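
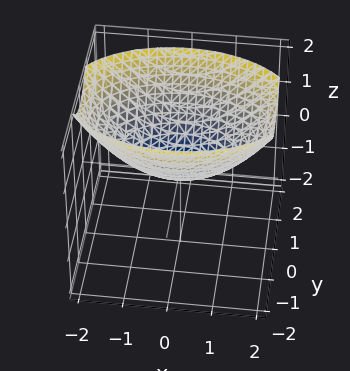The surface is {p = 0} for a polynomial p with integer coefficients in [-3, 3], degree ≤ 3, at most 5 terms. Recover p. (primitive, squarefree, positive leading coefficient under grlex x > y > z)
x^2 + 2*y^2 - 3*z

First, the degree is 2 — a paraboloid; a quadric.
Then, symmetries: mirror symmetry x ↦ −x ⇒ only even powers of x; it's symmetric under y → −y, forcing even powers of y.
Next, checking where it meets the axes: it crosses the x-axis at the gridline x = 0; one z-axis crossing is at z = 0; it crosses the y-axis at the gridline y = 0.
Finally, together with the visible shape, these determine p as stated.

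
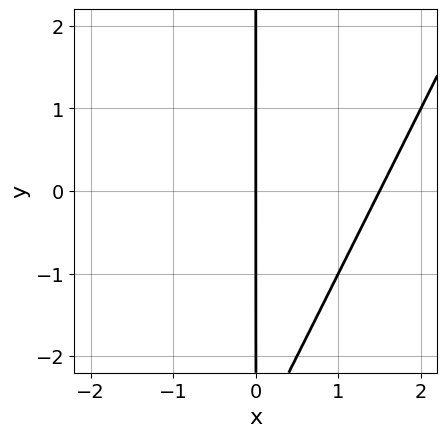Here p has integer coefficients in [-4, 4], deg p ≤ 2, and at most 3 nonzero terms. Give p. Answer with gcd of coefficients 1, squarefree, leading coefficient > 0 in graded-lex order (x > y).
2*x^2 - x*y - 3*x

First, degree: the shape is more complex than any degree-1 curve, so deg p = 2.
Then, reading off the gridlines: every point of the y-axis in the box is on the curve; it meets the x-axis at x = 0 (among the integer gridlines).
Finally, these observations pin down the coefficients.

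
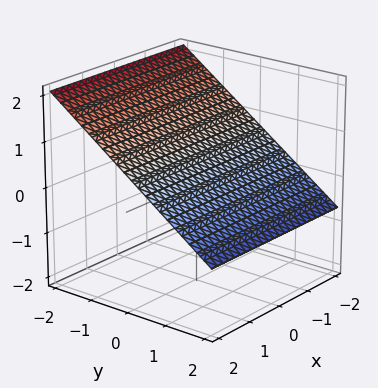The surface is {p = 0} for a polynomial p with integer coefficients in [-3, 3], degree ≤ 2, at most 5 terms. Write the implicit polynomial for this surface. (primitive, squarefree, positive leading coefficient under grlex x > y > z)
1. Degree: the surface is flat (a plane), so deg p = 1.
2. From the axis intercepts and sections: it crosses the y-axis at the gridline y = 1; the surface avoids every integer x-axis point in the box.
3. Together with the visible shape, these determine p as stated.

2*y + 3*z - 2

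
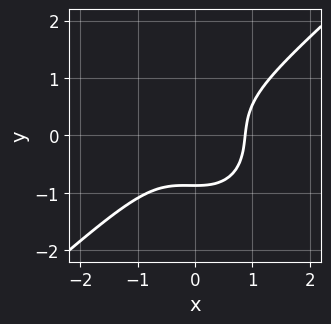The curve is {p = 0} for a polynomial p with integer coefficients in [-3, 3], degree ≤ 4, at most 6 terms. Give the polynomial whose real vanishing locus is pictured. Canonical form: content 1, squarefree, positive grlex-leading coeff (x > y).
1. Degree: the shape is more complex than any degree-2 curve, so deg p = 3.
2. Matching integer coefficients to the picture gives p.

3*x^3 - x^2*y - 3*y^3 - 2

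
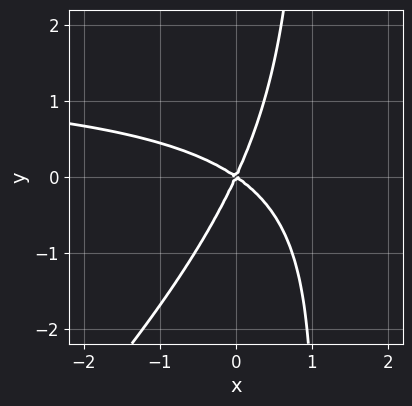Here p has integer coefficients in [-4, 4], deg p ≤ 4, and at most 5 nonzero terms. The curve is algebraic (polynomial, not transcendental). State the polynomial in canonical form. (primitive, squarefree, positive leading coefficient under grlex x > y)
First, degree: the shape is more complex than any degree-2 curve, so deg p = 3.
Then, checking where it meets the axes: it crosses the x-axis at the gridline x = 0; it crosses the y-axis at the gridline y = 0.
Finally, fitting integer coefficients to these (and the overall shape) gives p.

2*x^2*y - 2*x*y^2 - 3*x^2 - 3*x*y + 2*y^2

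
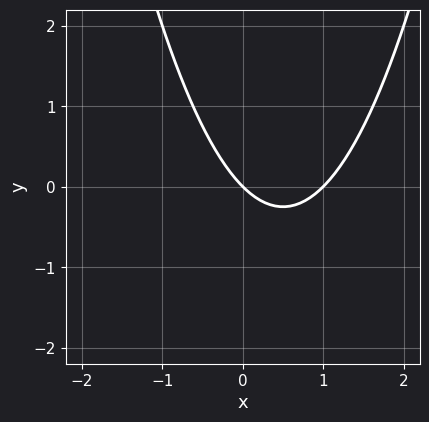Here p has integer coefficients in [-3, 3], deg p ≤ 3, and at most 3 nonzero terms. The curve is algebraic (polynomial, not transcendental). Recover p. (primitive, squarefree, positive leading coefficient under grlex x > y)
deg p = 2. No degree-1 curve has this shape.
Reading off the gridlines: among the integer gridlines, it crosses the x-axis at x ∈ {0, 1}; it crosses the y-axis at the gridline y = 0.
These observations pin down the coefficients.

x^2 - x - y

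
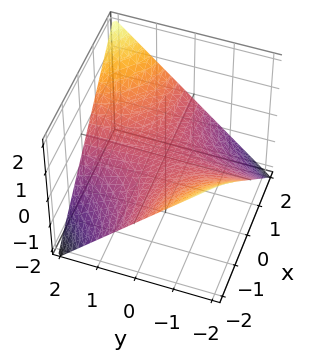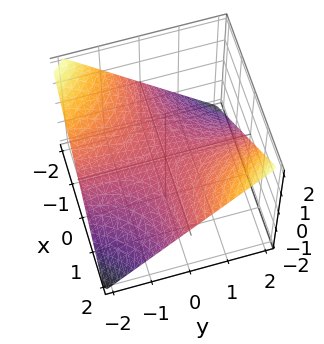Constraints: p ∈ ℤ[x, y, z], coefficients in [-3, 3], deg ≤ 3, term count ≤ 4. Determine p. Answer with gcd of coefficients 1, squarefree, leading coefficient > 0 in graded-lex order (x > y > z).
Degree: a saddle surface; a quadric, so deg p = 2.
From the visible intercepts: every point of the x-axis in the box is on the surface; it crosses the z-axis at the gridline z = 0; every point of the y-axis in the box is on the surface.
Fitting integer coefficients to these (and the overall shape) gives p.

x*y - 2*z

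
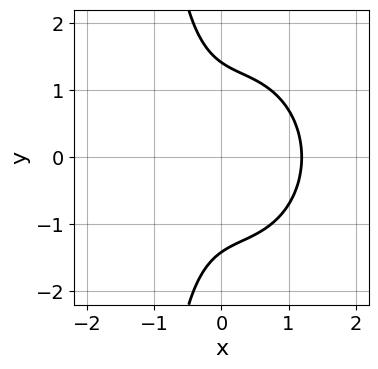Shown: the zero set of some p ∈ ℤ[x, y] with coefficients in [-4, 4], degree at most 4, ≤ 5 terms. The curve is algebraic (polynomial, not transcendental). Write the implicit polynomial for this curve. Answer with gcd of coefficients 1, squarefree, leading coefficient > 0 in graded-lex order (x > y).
2*x^3 + x*y^2 - x^2 + y^2 - 2

1. Degree: a generic line meets the curve in up to 3 points, so deg p = 3.
2. Symmetries: the y ↦ −y reflection is a symmetry, so y appears only in even powers.
3. The integer polynomial consistent with all of this is the stated p.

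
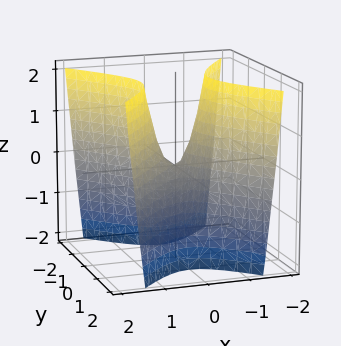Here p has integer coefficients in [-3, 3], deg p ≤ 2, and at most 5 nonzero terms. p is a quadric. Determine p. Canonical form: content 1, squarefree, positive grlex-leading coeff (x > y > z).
3*x^2 - 2*y^2 - z

First, degree: a saddle surface; a quadric, so deg p = 2.
Then, symmetries: mirror symmetry x ↦ −x ⇒ only even powers of x; it's symmetric under y → −y, forcing even powers of y.
Next, from the axis intercepts and sections: one x-axis crossing is at x = 0; one y-axis crossing is at y = 0.
Finally, the integer polynomial consistent with all of this is the stated p.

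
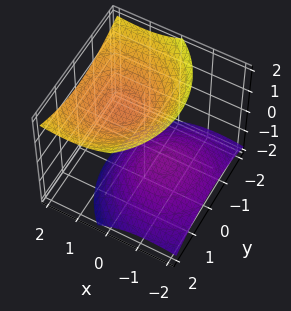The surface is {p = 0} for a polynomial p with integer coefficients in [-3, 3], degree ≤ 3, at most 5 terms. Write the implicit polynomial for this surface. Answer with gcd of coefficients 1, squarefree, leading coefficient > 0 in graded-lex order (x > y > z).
1. There are 2 components.
2. The degree is 2 — the shape is more complex than any degree-1 surface.
3. Observable constraints: it misses every integer gridline on the x-axis; it misses every integer gridline on the y-axis; among the integer gridlines, it crosses the z-axis at z ∈ {-1, 1}.
4. Together with the visible shape, these determine p as stated.

2*x^2 - 3*x*z + 2*y^2 - 3*z^2 + 3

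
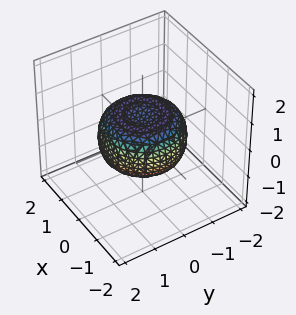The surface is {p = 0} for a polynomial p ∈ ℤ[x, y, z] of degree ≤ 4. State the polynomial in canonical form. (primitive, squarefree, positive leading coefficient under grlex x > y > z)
(a) Degree: the shape is more complex than any degree-3 surface, so deg p = 4.
(b) By symmetry, the surface is invariant under rotation about z: p = q(x² + y², z).
(c) Against the integer gridlines: a circular section at z = 0 has radius between 1 and 2.
(d) Together with the visible shape, these determine p as stated.

x^4 + 2*x^2*y^2 + y^4 - x^2 - y^2 + 2*z^2 - 1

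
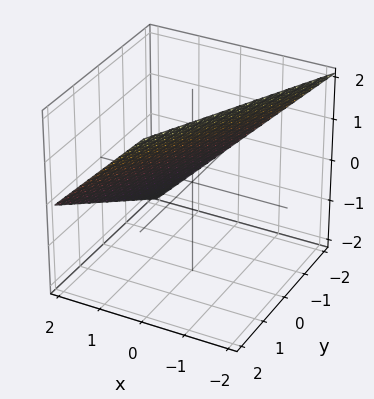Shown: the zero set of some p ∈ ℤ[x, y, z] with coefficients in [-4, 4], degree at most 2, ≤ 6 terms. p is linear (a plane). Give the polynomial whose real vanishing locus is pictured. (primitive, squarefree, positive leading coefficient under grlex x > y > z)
2*x - y + 2*z - 2

(a) The degree is 1 — every cross-section is a straight line — this is a plane.
(b) From the visible intercepts: it crosses the z-axis at the gridline z = 1; one x-axis crossing is at x = 1; it crosses the y-axis at the gridline y = -2.
(c) Together with the visible shape, these determine p as stated.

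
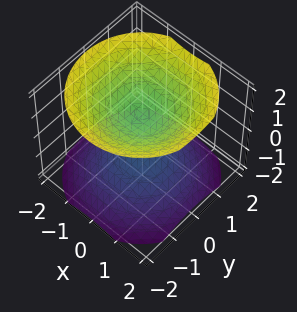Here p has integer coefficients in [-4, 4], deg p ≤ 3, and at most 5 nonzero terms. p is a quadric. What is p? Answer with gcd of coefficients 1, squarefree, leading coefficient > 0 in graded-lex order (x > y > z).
2*x^2 + 2*y^2 - 3*z^2 + 3

There are 2 components.
The degree is 2 — two sheets facing apart; a quadric.
Symmetry: every cross-section ⟂ z is a circle, so x, y appear only via x² + y²; it's symmetric under z → −z, forcing even powers of z.
Checking where it meets the axes: among the integer gridlines, it crosses the z-axis at z ∈ {-1, 1}; it misses every integer gridline on the y-axis.
Matching integer coefficients to the picture gives p.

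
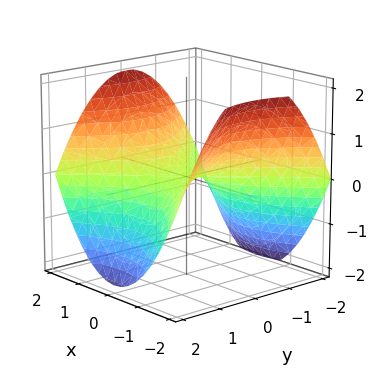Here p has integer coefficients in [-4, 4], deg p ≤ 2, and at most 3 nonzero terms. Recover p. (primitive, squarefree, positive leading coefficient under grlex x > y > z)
1. Degree: a hyperbolic paraboloid; a quadric, so deg p = 2.
2. Symmetries: the y ↦ −y reflection is a symmetry, so y appears only in even powers; the x ↦ −x reflection is a symmetry, so x appears only in even powers.
3. From the visible intercepts: it crosses the z-axis at the gridline z = 0; one x-axis crossing is at x = 0; it meets the y-axis at y = 0 (among the integer gridlines).
4. Solving for integer coefficients yields p as stated.

x^2 - y^2 - 2*z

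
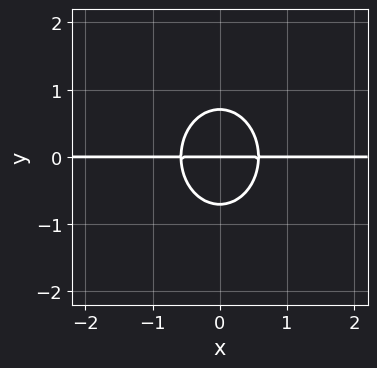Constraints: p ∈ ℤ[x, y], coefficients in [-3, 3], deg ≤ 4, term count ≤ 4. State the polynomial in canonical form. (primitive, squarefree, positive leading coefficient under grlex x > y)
3*x^2*y + 2*y^3 - y

deg p = 3. A generic line meets the curve in up to 3 points.
Symmetries: mirror symmetry x ↦ −x ⇒ only even powers of x.
Observable constraints: the visible x-axis segment lies entirely on the curve; one y-axis crossing is at y = 0.
Assembling these constraints gives the stated polynomial.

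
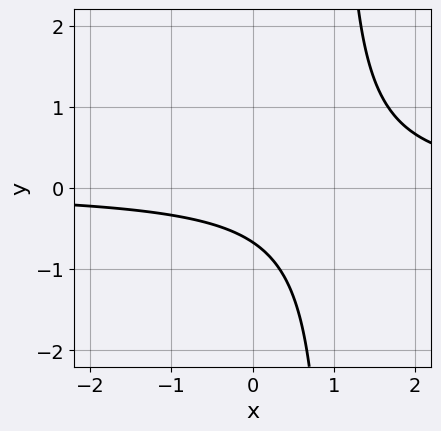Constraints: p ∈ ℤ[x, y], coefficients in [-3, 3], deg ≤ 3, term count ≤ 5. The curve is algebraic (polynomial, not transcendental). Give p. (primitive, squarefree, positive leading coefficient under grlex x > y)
First, degree: a generic line meets the curve in up to 2 points, so deg p = 2.
Next, checking where it meets the axes: it misses every integer gridline on the x-axis.
Finally, fitting integer coefficients to these (and the overall shape) gives p.

3*x*y - 3*y - 2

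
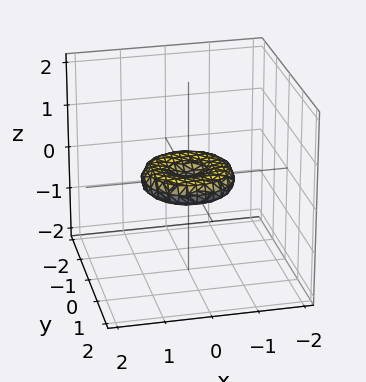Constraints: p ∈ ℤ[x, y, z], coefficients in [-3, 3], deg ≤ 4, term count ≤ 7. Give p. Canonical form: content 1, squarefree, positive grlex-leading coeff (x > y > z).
x^4 + 2*x^2*y^2 + y^4 - x^2 - y^2 + 3*z^2

First, deg p = 4. A generic line meets the surface in up to 4 points.
Then, symmetries: the surface is invariant under rotation about z: p = q(x² + y², z).
Next, reading off the gridlines: it crosses the z-axis at the gridline z = 0; a circular section at z = 0 has radius exactly 1; the x-axis gridline crossings are at x ∈ {-1, 0, 1}.
Finally, these observations pin down the coefficients. Check: (0, -1, 0) on the y-axis lies on the surface, and p(0, -1, 0) = 0. ✓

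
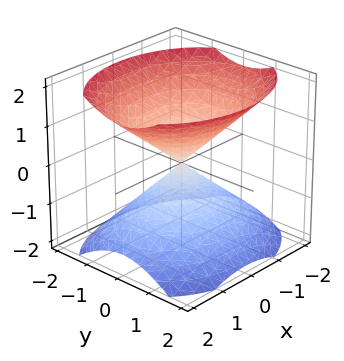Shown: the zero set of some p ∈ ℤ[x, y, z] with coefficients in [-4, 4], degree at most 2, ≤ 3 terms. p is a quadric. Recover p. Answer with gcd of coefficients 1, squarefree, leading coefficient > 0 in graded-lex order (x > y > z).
2*x^2 + 3*y^2 - 3*z^2

1. I count 2 distinct pieces. They look like related sheets of one shape, so recover p as a whole.
2. deg p = 2. A double cone through the origin; a quadric.
3. Symmetries: the x ↦ −x reflection is a symmetry, so x appears only in even powers; it's symmetric under z → −z, forcing even powers of z; it's symmetric under y → −y, forcing even powers of y.
4. Reading off the gridlines: one y-axis crossing is at y = 0; one x-axis crossing is at x = 0; it crosses the z-axis at the gridline z = 0.
5. These observations pin down the coefficients.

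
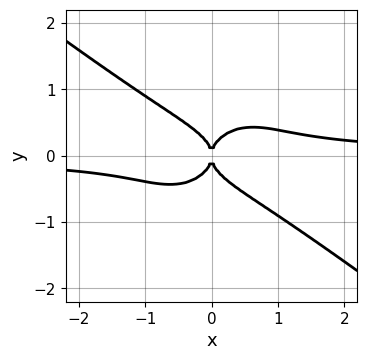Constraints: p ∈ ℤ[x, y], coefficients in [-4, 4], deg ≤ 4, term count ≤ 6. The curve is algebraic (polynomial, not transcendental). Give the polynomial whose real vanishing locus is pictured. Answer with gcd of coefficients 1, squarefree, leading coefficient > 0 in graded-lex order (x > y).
First, degree: no degree-3 curve has this shape, so deg p = 4.
Next, observable constraints: it crosses the x-axis at the gridline x = 0; one y-axis crossing is at y = 0.
Finally, putting this together gives p.

2*x^3*y + x^2*y^2 + 3*y^4 - x^2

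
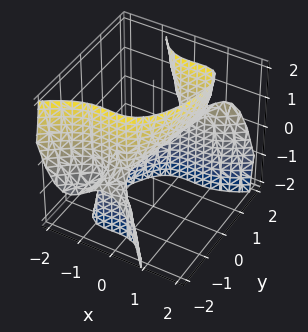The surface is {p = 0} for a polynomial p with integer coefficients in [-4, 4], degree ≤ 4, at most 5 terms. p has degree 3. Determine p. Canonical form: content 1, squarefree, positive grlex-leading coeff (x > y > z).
2*x^3 - 2*x^2*y + y^2*z + x - 2*z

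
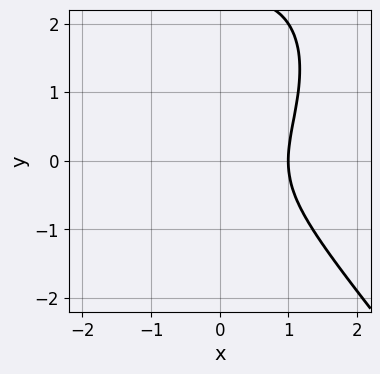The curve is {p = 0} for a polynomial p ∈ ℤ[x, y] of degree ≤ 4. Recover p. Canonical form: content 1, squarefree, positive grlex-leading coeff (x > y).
2*x^3 + y^3 - 2*y^2 - 2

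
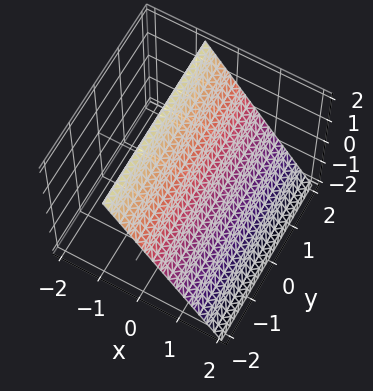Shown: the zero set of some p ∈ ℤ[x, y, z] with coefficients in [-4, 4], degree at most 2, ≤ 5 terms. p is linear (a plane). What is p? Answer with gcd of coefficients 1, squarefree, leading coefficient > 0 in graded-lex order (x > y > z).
3*x + 2*z - 2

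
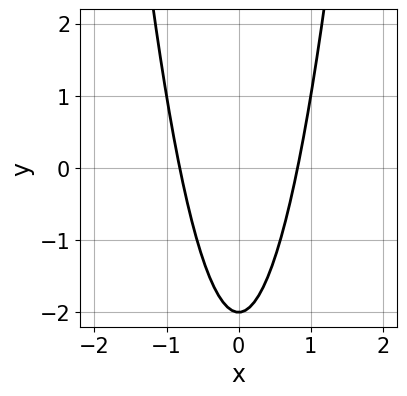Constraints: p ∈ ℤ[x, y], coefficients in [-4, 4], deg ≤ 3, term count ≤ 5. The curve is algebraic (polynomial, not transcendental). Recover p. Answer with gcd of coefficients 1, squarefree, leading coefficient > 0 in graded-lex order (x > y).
1. The degree is 2 — no degree-1 curve has this shape.
2. Symmetries: mirror symmetry x ↦ −x ⇒ only even powers of x.
3. From the axis intercepts and sections: it crosses the y-axis at the gridline y = -2.
4. Fitting integer coefficients to these (and the overall shape) gives p.

3*x^2 - y - 2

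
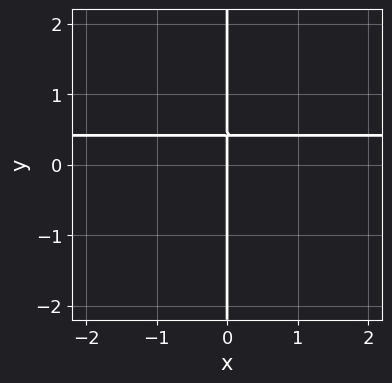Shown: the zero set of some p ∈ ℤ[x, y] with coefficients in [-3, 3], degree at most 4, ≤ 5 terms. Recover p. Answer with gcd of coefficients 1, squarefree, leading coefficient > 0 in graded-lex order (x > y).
x*y^2 + 2*x*y - x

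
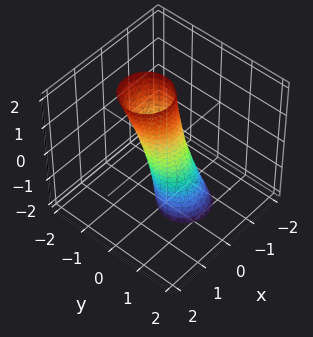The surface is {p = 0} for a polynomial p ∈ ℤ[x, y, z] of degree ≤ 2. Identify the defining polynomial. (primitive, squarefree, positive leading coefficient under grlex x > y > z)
3*x^2 - x*z + 3*y^2 + y*z - 1

The degree is 2 — the shape is more complex than any degree-1 surface.
Against the integer gridlines: no z-intercept at any integer in the box.
Together with the visible shape, these determine p as stated.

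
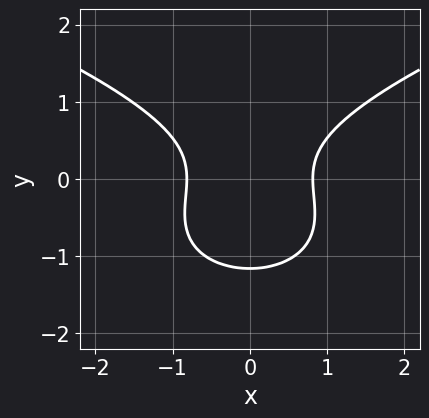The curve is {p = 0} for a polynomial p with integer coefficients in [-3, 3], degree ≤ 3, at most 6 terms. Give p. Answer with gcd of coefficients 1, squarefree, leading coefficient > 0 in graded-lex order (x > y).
3*y^3 - 3*x^2 + 2*y^2 + 2

Degree: the shape is more complex than any degree-2 curve, so deg p = 3.
Symmetries: mirror symmetry x ↦ −x ⇒ only even powers of x.
The integer polynomial consistent with all of this is the stated p.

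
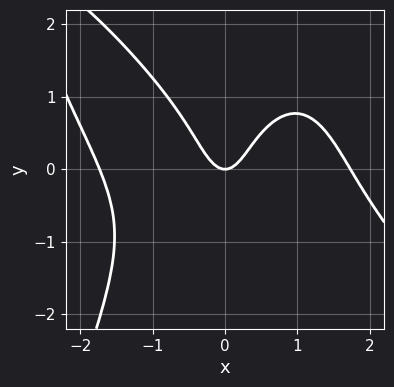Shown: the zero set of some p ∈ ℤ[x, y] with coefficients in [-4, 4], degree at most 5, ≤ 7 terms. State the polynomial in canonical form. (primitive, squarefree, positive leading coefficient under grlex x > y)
x^4 + x^3*y + y^3 - 3*x^2 + y

deg p = 4. No degree-3 curve has this shape.
Checking where it meets the axes: it meets the x-axis at x = 0 (among the integer gridlines); it meets the y-axis at y = 0 (among the integer gridlines).
Matching integer coefficients to the picture gives p.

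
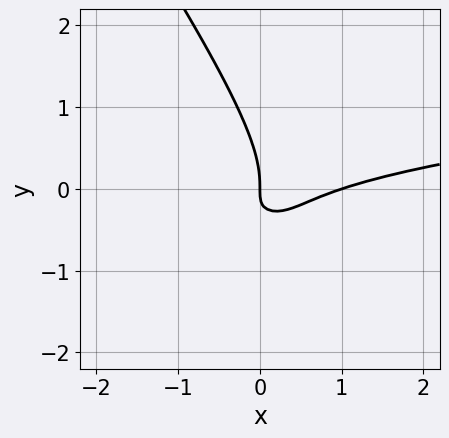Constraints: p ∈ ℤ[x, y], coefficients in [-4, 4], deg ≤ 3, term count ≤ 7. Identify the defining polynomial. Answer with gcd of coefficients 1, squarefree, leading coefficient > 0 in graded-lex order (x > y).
deg p = 3. No degree-2 curve has this shape.
Reading off the gridlines: among the integer gridlines, it crosses the x-axis at x ∈ {0, 1}; one y-axis crossing is at y = 0.
Solving for integer coefficients yields p as stated.

3*x*y^2 + 2*y^3 - x^2 + 3*x*y + x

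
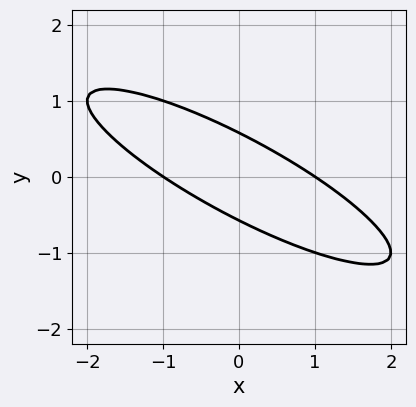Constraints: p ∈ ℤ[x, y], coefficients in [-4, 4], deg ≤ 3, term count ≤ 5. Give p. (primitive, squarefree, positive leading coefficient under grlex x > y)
1. deg p = 2. A generic line meets the curve in up to 2 points.
2. Observable constraints: among the integer gridlines, it crosses the x-axis at x ∈ {-1, 1}.
3. Matching integer coefficients to the picture gives p.

x^2 + 3*x*y + 3*y^2 - 1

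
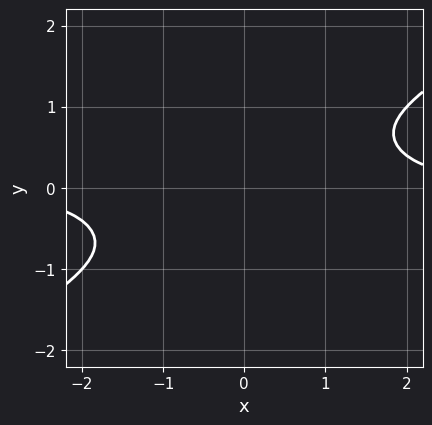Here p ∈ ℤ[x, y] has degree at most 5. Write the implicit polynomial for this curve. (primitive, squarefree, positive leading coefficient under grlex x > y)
First, degree: the shape is more complex than any degree-3 curve, so deg p = 4.
Next, checking where it meets the axes: it misses every integer gridline on the y-axis; it misses every integer gridline on the x-axis.
Finally, fitting integer coefficients to these (and the overall shape) gives p.

x^3*y - x*y^3 - 3*y^4 - 3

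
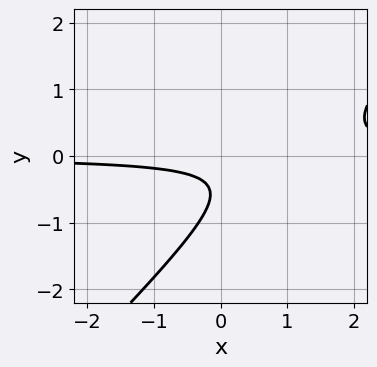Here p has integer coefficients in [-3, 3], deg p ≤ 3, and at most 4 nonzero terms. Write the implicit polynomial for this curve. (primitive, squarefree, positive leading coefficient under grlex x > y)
deg p = 2. The shape is more complex than any degree-1 curve.
Against the integer gridlines: the curve avoids every integer x-axis point in the box; no y-intercept at any integer in the box.
Together with the visible shape, these determine p as stated.

3*x*y - 3*y^2 - 3*y - 1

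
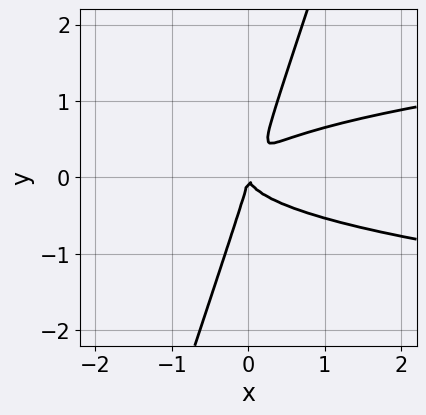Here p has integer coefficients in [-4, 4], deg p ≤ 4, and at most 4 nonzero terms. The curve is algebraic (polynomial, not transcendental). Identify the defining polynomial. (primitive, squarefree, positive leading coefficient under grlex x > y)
(a) Degree: a generic line meets the curve in up to 3 points, so deg p = 3.
(b) From the axis intercepts and sections: it meets the y-axis at y = 0 (among the integer gridlines); it crosses the x-axis at the gridline x = 0.
(c) The integer polynomial consistent with all of this is the stated p.

3*x*y^2 - y^3 - x^2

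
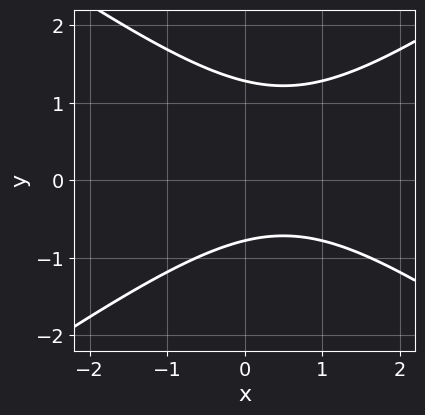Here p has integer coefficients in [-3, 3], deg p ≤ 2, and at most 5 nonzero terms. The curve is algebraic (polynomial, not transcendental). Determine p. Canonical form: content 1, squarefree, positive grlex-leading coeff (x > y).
Degree: the shape is more complex than any degree-1 curve, so deg p = 2.
Checking where it meets the axes: the curve avoids every integer x-axis point in the box.
Fitting integer coefficients to these (and the overall shape) gives p.

x^2 - 2*y^2 - x + y + 2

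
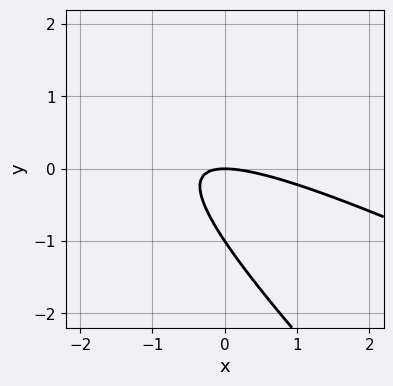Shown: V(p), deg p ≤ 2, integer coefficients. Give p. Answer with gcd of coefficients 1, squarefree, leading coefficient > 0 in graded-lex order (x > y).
x^2 + 3*x*y + 2*y^2 + 2*y

(a) Degree: a generic line meets the curve in up to 2 points, so deg p = 2.
(b) Checking where it meets the axes: it crosses the x-axis at the gridline x = 0; the y-axis gridline crossings are at y ∈ {-1, 0}.
(c) Solving for integer coefficients yields p as stated.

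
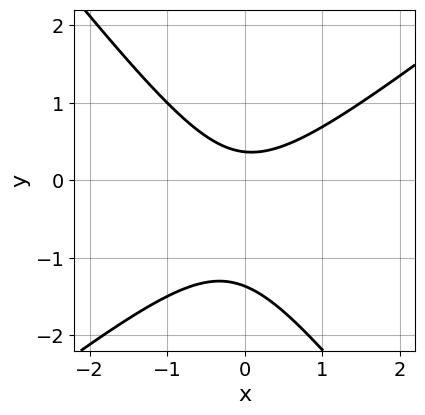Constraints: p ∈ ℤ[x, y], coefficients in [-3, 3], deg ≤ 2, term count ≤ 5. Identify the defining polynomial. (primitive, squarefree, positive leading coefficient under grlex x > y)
2*x^2 - x*y - 2*y^2 - 2*y + 1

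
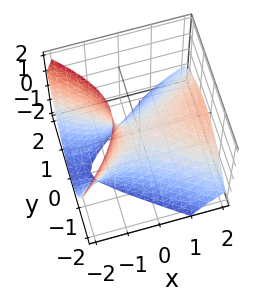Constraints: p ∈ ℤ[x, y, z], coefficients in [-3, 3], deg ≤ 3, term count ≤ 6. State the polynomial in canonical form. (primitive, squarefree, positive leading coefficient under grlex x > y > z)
x^2 - 2*x*z - 2*y^2 - 2*z

(a) The degree is 2 — the shape is more complex than any degree-1 surface.
(b) Observable constraints: it meets the y-axis at y = 0 (among the integer gridlines); it crosses the z-axis at the gridline z = 0.
(c) Together with the visible shape, these determine p as stated.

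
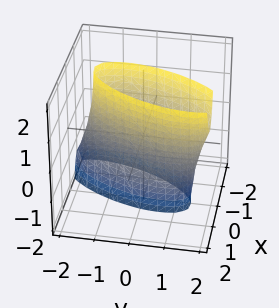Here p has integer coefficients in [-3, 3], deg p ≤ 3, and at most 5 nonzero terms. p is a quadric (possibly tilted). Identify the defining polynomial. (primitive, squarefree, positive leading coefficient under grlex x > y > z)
First, the degree is 2 — a generic line meets the surface in up to 2 points.
Next, observable constraints: no z-intercept at any integer in the box.
Finally, matching integer coefficients to the picture gives p.

3*x^2 - 2*x*y - x*z + y^2 - 2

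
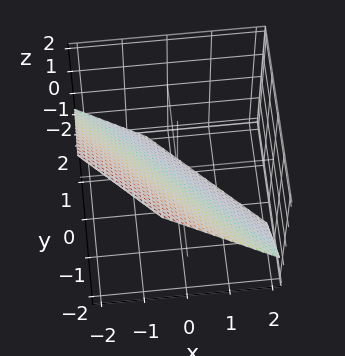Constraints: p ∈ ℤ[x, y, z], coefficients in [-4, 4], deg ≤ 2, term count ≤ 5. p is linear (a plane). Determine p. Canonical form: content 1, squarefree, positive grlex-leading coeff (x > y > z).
3*x + 3*y + 3*z + 2

1. The degree is 1 — the surface is flat (a plane).
2. Solving for integer coefficients yields p as stated.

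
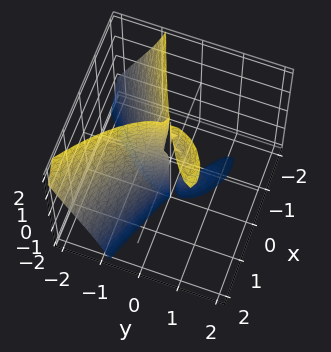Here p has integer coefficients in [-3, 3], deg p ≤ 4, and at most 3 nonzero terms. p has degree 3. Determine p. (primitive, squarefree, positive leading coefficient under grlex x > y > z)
I count 3 distinct pieces.
The degree is 3 — the shape is more complex than any degree-2 surface.
Against the integer gridlines: it crosses the y-axis at the gridline y = 0; the visible z-axis segment lies entirely on the surface.
Putting this together gives p.

x*y*z - y^3 - x^2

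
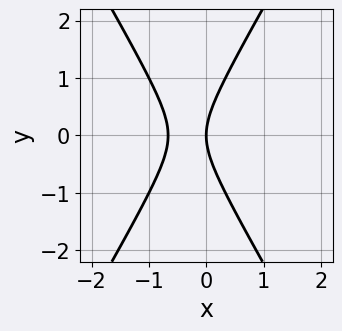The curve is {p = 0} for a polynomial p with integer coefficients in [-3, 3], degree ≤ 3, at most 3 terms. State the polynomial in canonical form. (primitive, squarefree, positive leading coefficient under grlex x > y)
3*x^2 - y^2 + 2*x

(a) deg p = 2. A generic line meets the curve in up to 2 points.
(b) Symmetries: it's symmetric under y → −y, forcing even powers of y.
(c) Observable constraints: one y-axis crossing is at y = 0; it meets the x-axis at x = 0 (among the integer gridlines).
(d) Together with the visible shape, these determine p as stated.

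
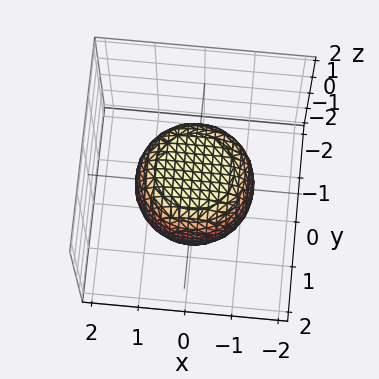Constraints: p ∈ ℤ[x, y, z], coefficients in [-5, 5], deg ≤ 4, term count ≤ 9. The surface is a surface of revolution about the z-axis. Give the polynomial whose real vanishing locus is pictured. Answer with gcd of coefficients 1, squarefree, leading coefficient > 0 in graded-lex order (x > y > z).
1. Degree: the shape is more complex than any degree-3 surface, so deg p = 4.
2. Symmetry: the z-axis is an axis of rotation, so x and y enter only as x² + y².
3. Checking where it meets the axes: the z-axis gridline crossings are at z ∈ {-1, 1}; a circular section at z = -1 has radius between 0 and 1.
4. Solving for integer coefficients yields p as stated.

2*x^4 + 4*x^2*y^2 + 2*y^4 - x^2 - y^2 + 3*z^2 - 3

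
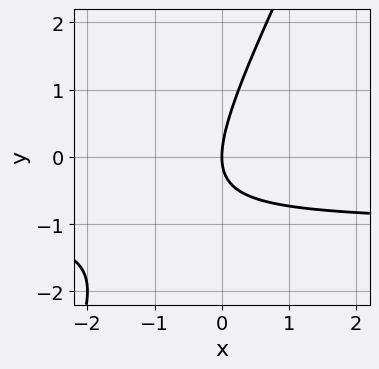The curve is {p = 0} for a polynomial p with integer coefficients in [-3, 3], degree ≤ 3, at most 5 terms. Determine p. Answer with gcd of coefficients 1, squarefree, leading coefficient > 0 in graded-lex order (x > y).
(a) Degree: a generic line meets the curve in up to 2 points, so deg p = 2.
(b) From the visible intercepts: it crosses the x-axis at the gridline x = 0; it crosses the y-axis at the gridline y = 0.
(c) Putting this together gives p.

2*x*y - y^2 + 2*x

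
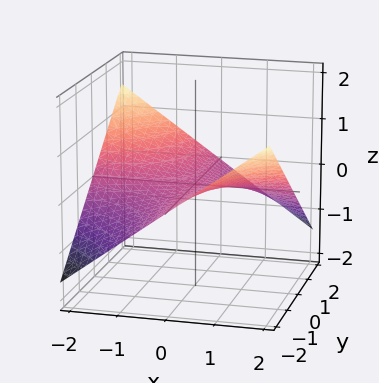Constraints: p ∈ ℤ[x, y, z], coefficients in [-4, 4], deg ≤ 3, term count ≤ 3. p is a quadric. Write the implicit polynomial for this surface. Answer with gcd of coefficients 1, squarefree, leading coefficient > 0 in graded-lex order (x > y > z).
x*y + 3*z

1. deg p = 2. A saddle surface; a quadric.
2. Observable constraints: every point of the y-axis in the box is on the surface; the visible x-axis segment lies entirely on the surface; it meets the z-axis at z = 0 (among the integer gridlines).
3. The integer polynomial consistent with all of this is the stated p.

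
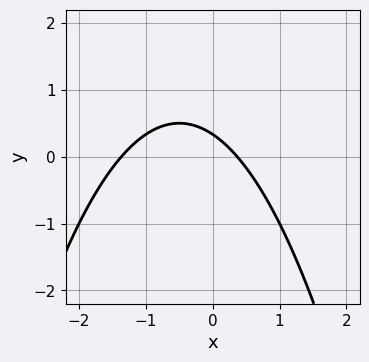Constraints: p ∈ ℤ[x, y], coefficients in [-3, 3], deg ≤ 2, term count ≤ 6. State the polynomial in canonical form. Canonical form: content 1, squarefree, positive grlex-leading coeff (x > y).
2*x^2 + 2*x + 3*y - 1

1. Degree: the shape is more complex than any degree-1 curve, so deg p = 2.
2. Solving for integer coefficients yields p as stated.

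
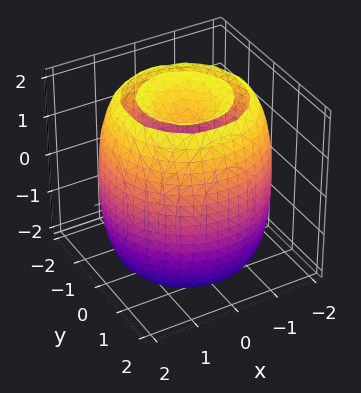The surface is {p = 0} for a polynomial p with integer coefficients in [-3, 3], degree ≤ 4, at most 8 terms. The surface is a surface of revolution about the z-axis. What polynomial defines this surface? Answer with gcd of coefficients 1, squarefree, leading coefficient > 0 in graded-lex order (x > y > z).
The picture has 2 separate pieces. They look like related sheets of one shape, so recover p as a whole.
The degree is 4 — the shape is more complex than any degree-3 surface.
Symmetry: every cross-section ⟂ z is a circle, so x, y appear only via x² + y².
Checking where it meets the axes: a circular section at z = -1 has radius between 1 and 2.
Matching integer coefficients to the picture gives p.

x^4 + 2*x^2*y^2 + y^4 - 3*x^2 - 3*y^2 + z^2 - 2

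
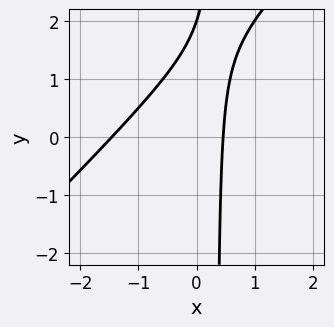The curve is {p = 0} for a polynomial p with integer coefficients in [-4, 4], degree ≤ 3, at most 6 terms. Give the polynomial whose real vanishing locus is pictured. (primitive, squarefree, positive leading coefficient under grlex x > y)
1. deg p = 2.
2. From the visible intercepts: one y-axis crossing is at y = 2.
3. Solving for integer coefficients yields p as stated.

3*x^2 - 3*x*y + 3*x + y - 2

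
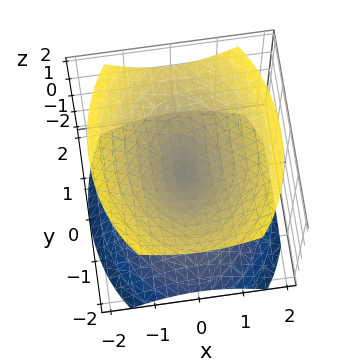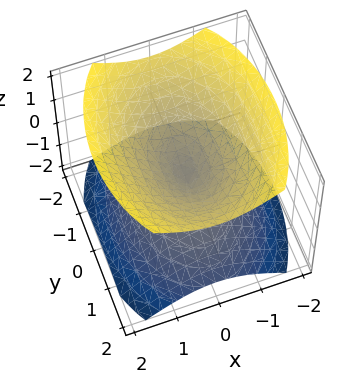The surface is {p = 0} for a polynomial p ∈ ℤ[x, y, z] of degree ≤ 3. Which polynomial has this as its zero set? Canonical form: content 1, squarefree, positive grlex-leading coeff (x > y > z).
(a) There are 2 components. Treating them together as one polynomial.
(b) The degree is 2 — two nappes meeting at a single point; a quadric.
(c) Symmetries: it's symmetric under x → −x, forcing even powers of x; the z ↦ −z reflection is a symmetry, so z appears only in even powers; the y ↦ −y reflection is a symmetry, so y appears only in even powers.
(d) From the visible intercepts: it meets the y-axis at y = 0 (among the integer gridlines); one z-axis crossing is at z = 0; one x-axis crossing is at x = 0.
(e) Matching integer coefficients to the picture gives p.

2*x^2 + y^2 - 2*z^2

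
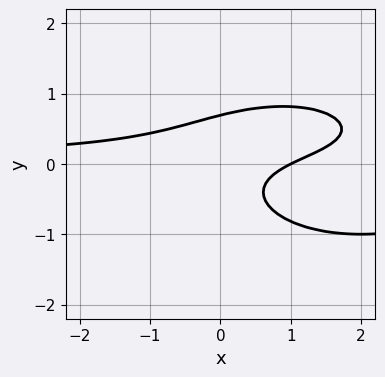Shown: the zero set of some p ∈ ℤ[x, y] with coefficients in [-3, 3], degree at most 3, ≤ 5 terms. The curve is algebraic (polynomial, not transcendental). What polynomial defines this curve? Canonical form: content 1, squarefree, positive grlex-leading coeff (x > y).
x^2*y + 3*y^3 - 3*x*y + x - 1

(a) deg p = 3. No degree-2 curve has this shape.
(b) Against the integer gridlines: it crosses the x-axis at the gridline x = 1.
(c) Putting this together gives p.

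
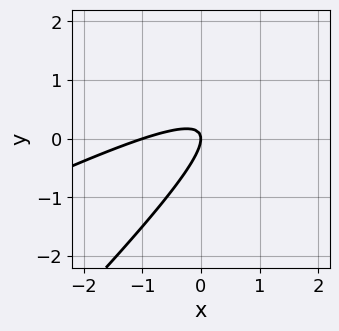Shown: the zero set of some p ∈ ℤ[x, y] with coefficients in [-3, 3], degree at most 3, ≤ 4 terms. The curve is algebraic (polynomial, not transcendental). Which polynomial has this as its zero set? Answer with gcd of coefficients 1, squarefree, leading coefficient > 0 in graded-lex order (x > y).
Degree: no degree-1 curve has this shape, so deg p = 2.
Observable constraints: the x-axis gridline crossings are at x ∈ {-1, 0}; one y-axis crossing is at y = 0.
Together with the visible shape, these determine p as stated.

x^2 - 3*x*y + 2*y^2 + x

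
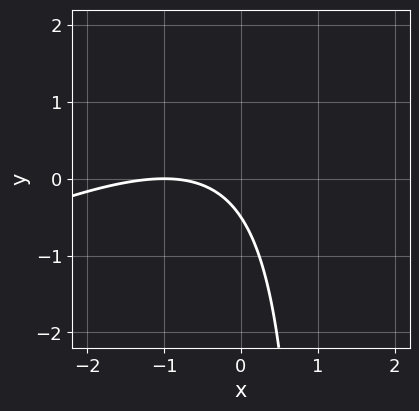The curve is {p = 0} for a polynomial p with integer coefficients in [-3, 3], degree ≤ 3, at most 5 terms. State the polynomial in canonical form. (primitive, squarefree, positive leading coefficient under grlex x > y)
x^2 - 2*x*y + 2*x + 2*y + 1

First, deg p = 2. No degree-1 curve has this shape.
Then, reading off the gridlines: it crosses the x-axis at the gridline x = -1.
Finally, together with the visible shape, these determine p as stated.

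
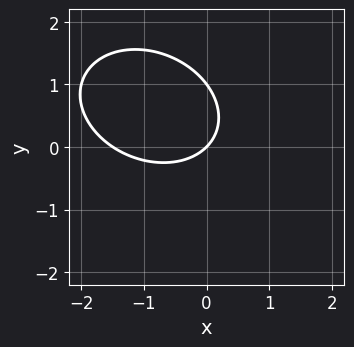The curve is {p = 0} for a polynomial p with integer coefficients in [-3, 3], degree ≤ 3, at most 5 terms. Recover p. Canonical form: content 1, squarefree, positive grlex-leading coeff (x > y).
First, deg p = 2. A generic line meets the curve in up to 2 points.
Next, from the visible intercepts: among the integer gridlines, it crosses the y-axis at y ∈ {0, 1}; one x-axis crossing is at x = 0.
Finally, putting this together gives p.

2*x^2 + x*y + 3*y^2 + 3*x - 3*y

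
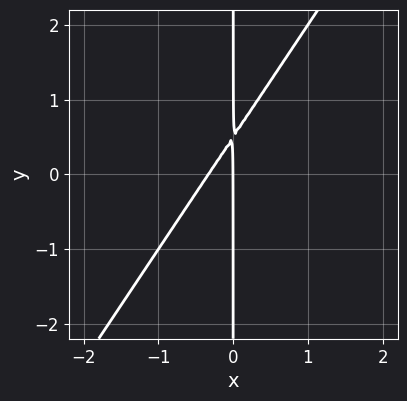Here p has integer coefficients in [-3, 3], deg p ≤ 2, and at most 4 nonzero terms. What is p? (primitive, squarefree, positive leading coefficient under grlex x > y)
The degree is 2 — no degree-1 curve has this shape.
Checking where it meets the axes: the visible y-axis segment lies entirely on the curve; it crosses the x-axis at the gridline x = 0.
Fitting integer coefficients to these (and the overall shape) gives p.

3*x^2 - 2*x*y + x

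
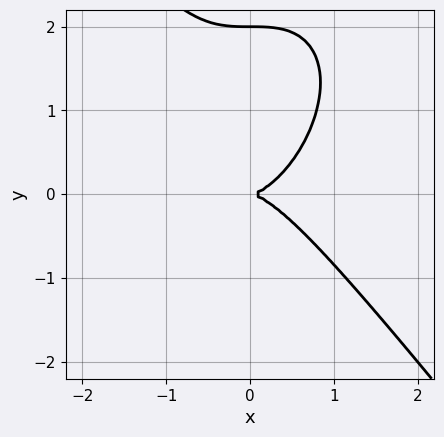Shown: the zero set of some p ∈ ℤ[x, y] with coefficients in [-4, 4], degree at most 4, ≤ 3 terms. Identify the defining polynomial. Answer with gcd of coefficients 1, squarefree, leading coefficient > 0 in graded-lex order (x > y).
deg p = 3.
Against the integer gridlines: the y-axis gridline crossings are at y ∈ {0, 2}; it meets the x-axis at x = 0 (among the integer gridlines).
Solving for integer coefficients yields p as stated.

2*x^3 + y^3 - 2*y^2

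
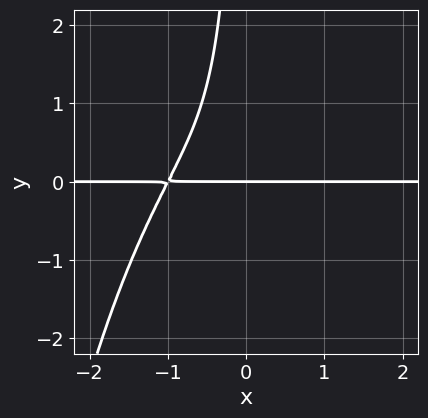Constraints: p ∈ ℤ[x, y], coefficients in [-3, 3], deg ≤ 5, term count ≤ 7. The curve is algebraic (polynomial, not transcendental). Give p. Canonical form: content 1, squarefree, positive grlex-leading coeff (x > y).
deg p = 4.
Against the integer gridlines: it crosses the y-axis at the gridline y = 0; every point of the x-axis in the box is on the curve.
Together with the visible shape, these determine p as stated.

x^3*y + x^2*y + x*y^2 + x*y + y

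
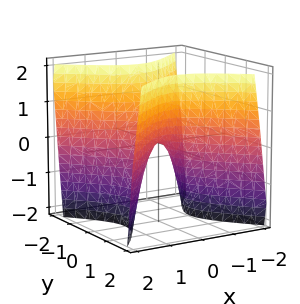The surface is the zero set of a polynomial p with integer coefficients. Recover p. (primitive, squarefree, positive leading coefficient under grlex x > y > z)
2*x^2 - 2*y^2 + z

First, the degree is 2 — a hyperbolic paraboloid; a quadric.
Next, symmetries: the x ↦ −x reflection is a symmetry, so x appears only in even powers; the y ↦ −y reflection is a symmetry, so y appears only in even powers.
Next, checking where it meets the axes: it crosses the y-axis at the gridline y = 0; it meets the x-axis at x = 0 (among the integer gridlines).
Finally, these observations pin down the coefficients.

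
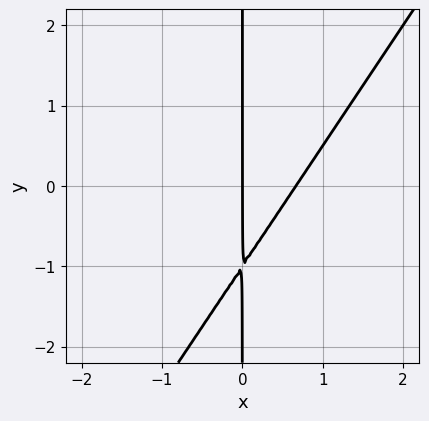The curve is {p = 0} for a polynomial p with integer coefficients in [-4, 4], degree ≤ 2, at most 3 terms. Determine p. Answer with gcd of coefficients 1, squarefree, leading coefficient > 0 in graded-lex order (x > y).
1. Degree: a generic line meets the curve in up to 2 points, so deg p = 2.
2. From the visible intercepts: it meets the x-axis at x = 0 (among the integer gridlines); every point of the y-axis in the box is on the curve.
3. Putting this together gives p.

3*x^2 - 2*x*y - 2*x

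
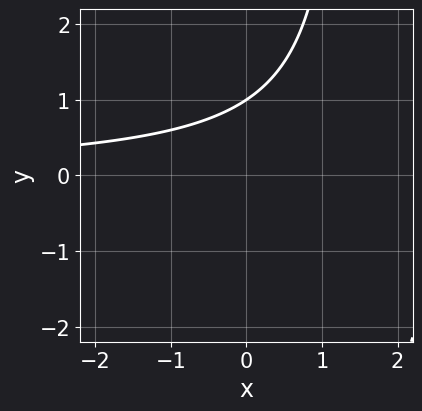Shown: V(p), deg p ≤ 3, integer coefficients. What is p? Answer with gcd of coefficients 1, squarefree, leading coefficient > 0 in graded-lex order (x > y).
2*x*y - 3*y + 3

Degree: no degree-1 curve has this shape, so deg p = 2.
Checking where it meets the axes: no x-intercept at any integer in the box; one y-axis crossing is at y = 1.
Putting this together gives p.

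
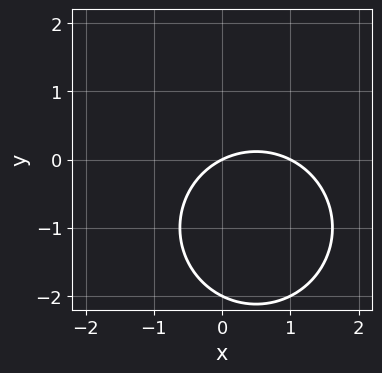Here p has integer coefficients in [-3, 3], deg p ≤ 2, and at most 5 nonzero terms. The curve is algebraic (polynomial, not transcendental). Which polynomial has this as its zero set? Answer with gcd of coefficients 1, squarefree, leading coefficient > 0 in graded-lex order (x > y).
x^2 + y^2 - x + 2*y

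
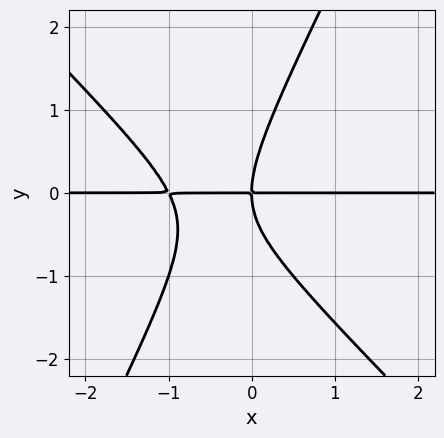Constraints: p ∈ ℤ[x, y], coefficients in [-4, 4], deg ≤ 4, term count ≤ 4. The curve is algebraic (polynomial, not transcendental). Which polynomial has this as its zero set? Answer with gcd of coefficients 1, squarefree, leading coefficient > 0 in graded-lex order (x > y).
2*x^2*y + x*y^2 - y^3 + 2*x*y

First, the degree is 3 — no degree-2 curve has this shape.
Then, reading off the gridlines: it meets the y-axis at y = 0 (among the integer gridlines); the visible x-axis segment lies entirely on the curve.
Finally, these observations pin down the coefficients.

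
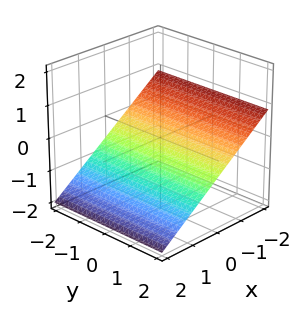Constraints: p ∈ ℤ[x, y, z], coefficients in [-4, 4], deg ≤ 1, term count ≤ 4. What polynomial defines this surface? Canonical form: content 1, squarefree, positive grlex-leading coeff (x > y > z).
2*x + 3*z + 2

(a) The degree is 1 — every cross-section is a straight line — this is a plane.
(b) From the visible intercepts: one x-axis crossing is at x = -1; no y-intercept at any integer in the box.
(c) Fitting integer coefficients to these (and the overall shape) gives p.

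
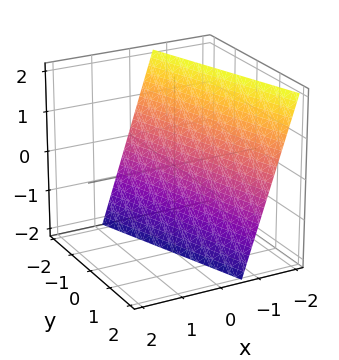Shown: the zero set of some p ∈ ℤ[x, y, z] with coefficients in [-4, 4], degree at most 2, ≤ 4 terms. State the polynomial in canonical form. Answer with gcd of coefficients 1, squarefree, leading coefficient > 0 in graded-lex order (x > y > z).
3*x + y + z + 2

First, the degree is 1 — the surface is flat (a plane).
Then, from the visible intercepts: one y-axis crossing is at y = -2; it crosses the z-axis at the gridline z = -2.
Finally, the integer polynomial consistent with all of this is the stated p.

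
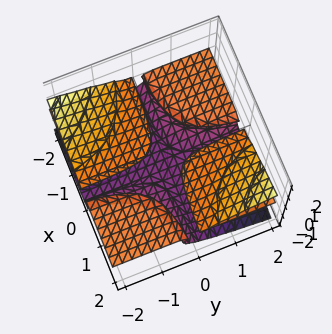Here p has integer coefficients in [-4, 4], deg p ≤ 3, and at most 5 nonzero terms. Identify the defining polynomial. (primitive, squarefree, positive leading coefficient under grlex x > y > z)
1. I count 3 distinct pieces.
2. Degree: no degree-2 surface has this shape, so deg p = 3.
3. From the axis intercepts and sections: every point of the x-axis in the box is on the surface; the visible y-axis segment lies entirely on the surface; it crosses the z-axis at the gridline z = -1.
4. Together with the visible shape, these determine p as stated.

x*y*z - 3*z^3 - 3*z^2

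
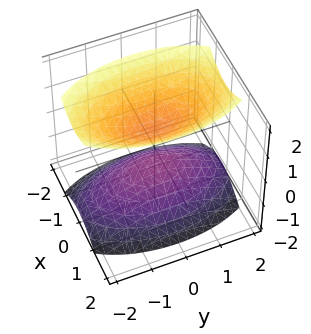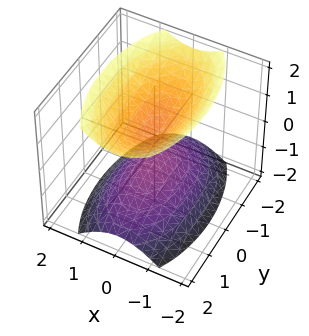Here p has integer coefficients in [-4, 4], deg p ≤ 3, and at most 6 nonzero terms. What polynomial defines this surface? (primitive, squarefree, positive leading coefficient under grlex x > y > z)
3*x^2 + y^2 - 2*z^2 + 1

First, the picture has 2 separate pieces. They look like related sheets of one shape, so recover p as a whole.
Next, deg p = 2. Two separate bowl-shaped sheets opening away from each other; a quadric.
Then, symmetries: it's symmetric under y → −y, forcing even powers of y; mirror symmetry z ↦ −z ⇒ only even powers of z; the x ↦ −x reflection is a symmetry, so x appears only in even powers.
Then, reading off the gridlines: it misses every integer gridline on the y-axis; the surface avoids every integer x-axis point in the box.
Finally, matching integer coefficients to the picture gives p.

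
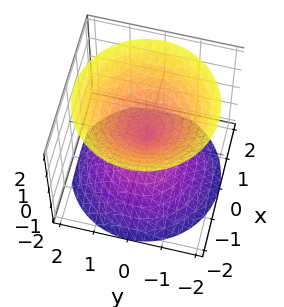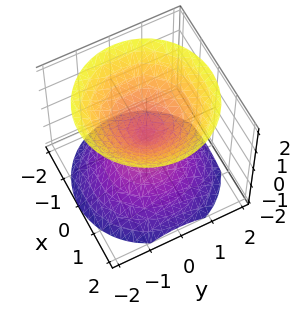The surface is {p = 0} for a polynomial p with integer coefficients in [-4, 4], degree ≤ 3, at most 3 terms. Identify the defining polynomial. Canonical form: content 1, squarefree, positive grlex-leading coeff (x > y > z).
x^2 + y^2 - z^2

(a) The picture has 2 separate pieces.
(b) The degree is 2 — two nappes meeting at a single point; a quadric.
(c) By symmetry, every cross-section ⟂ z is a circle, so x, y appear only via x² + y²; the z ↦ −z reflection is a symmetry, so z appears only in even powers.
(d) From the visible intercepts: it meets the z-axis at z = 0 (among the integer gridlines); it crosses the y-axis at the gridline y = 0.
(e) Putting this together gives p.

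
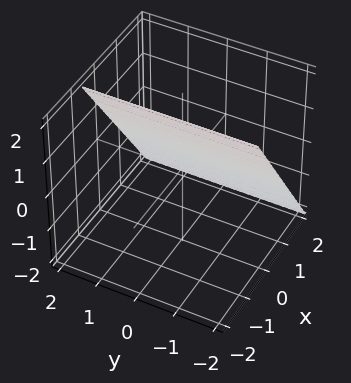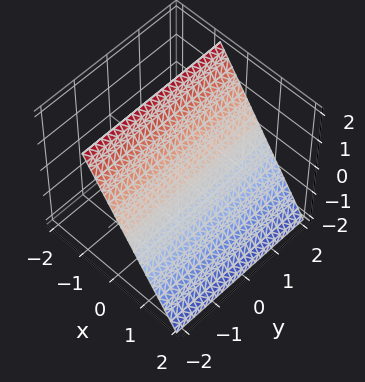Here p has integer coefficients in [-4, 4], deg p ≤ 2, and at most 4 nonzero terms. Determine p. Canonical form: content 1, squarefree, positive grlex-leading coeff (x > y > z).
1. The degree is 1 — the surface is flat (a plane).
2. From the visible intercepts: one z-axis crossing is at z = 1; no y-intercept at any integer in the box.
3. Matching integer coefficients to the picture gives p.

3*x + 2*z - 2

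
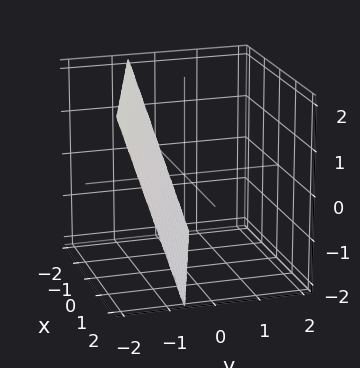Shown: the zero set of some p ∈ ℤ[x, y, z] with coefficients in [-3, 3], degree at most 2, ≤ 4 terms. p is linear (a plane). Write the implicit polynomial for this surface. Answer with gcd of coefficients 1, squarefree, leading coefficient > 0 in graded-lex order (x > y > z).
First, deg p = 1.
Next, from the visible intercepts: one x-axis crossing is at x = -2; it crosses the z-axis at the gridline z = -2.
Finally, matching integer coefficients to the picture gives p.

x + 3*y + z + 2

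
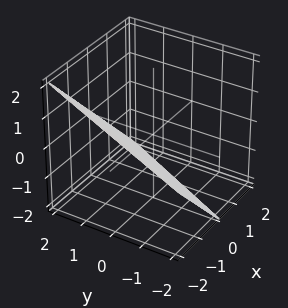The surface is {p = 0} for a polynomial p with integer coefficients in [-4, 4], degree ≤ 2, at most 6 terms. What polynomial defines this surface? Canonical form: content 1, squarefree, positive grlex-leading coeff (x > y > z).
First, the degree is 1 — every cross-section is a straight line — this is a plane.
Then, reading off the gridlines: it crosses the z-axis at the gridline z = -1; one x-axis crossing is at x = -1; it crosses the y-axis at the gridline y = 2.
Finally, fitting integer coefficients to these (and the overall shape) gives p.

2*x - y + 2*z + 2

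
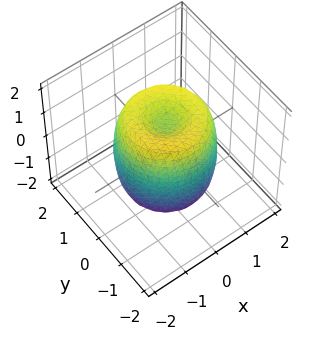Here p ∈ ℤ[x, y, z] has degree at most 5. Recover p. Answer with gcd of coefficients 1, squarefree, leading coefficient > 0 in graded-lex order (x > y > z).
(a) deg p = 4. The shape is more complex than any degree-3 surface.
(b) By symmetry, every cross-section ⟂ z is a circle, so x, y appear only via x² + y².
(c) Reading off the gridlines: a circular section at z = 1 has radius between 1 and 2; among the integer gridlines, it crosses the z-axis at z ∈ {-1, 1}.
(d) The integer polynomial consistent with all of this is the stated p.

2*x^4 + 4*x^2*y^2 + 2*y^4 - 3*x^2 - 3*y^2 + z^2 - 1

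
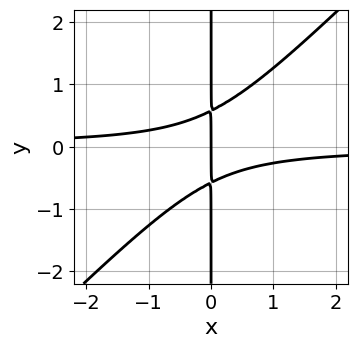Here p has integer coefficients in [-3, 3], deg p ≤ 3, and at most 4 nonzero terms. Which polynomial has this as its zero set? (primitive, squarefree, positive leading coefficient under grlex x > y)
First, the degree is 3 — a generic line meets the curve in up to 3 points.
Next, observable constraints: it crosses the x-axis at the gridline x = 0; the visible y-axis segment lies entirely on the curve.
Finally, putting this together gives p.

3*x^2*y - 3*x*y^2 + x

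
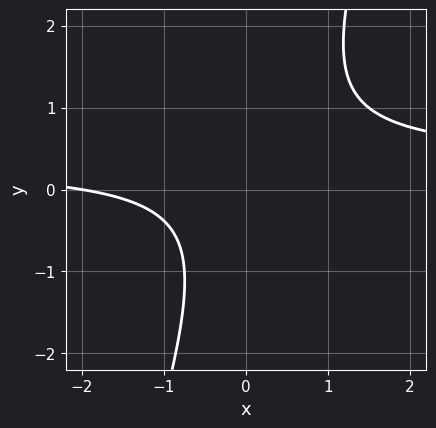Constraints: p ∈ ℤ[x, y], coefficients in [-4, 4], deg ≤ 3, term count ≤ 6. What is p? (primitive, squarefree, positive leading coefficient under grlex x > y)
3*x*y - y^2 - x - 2

(a) The degree is 2 — the shape is more complex than any degree-1 curve.
(b) Observable constraints: it meets the x-axis at x = -2 (among the integer gridlines); the curve avoids every integer y-axis point in the box.
(c) Putting this together gives p.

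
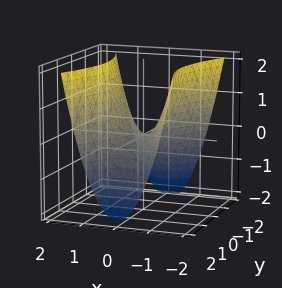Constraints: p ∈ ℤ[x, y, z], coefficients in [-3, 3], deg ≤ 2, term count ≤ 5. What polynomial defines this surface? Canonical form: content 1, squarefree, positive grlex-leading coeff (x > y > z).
3*x^2 - y^2 - 2*z

(a) deg p = 2. A saddle surface; a quadric.
(b) Symmetries: mirror symmetry x ↦ −x ⇒ only even powers of x; the y ↦ −y reflection is a symmetry, so y appears only in even powers.
(c) Reading off the gridlines: one y-axis crossing is at y = 0; one x-axis crossing is at x = 0.
(d) The integer polynomial consistent with all of this is the stated p.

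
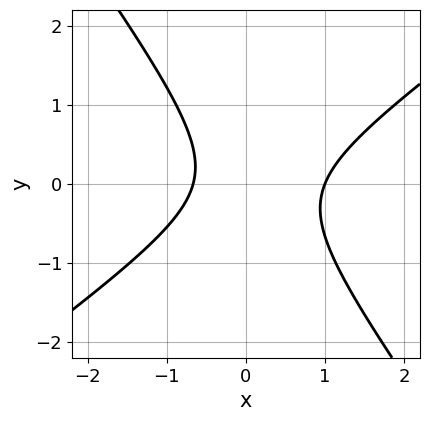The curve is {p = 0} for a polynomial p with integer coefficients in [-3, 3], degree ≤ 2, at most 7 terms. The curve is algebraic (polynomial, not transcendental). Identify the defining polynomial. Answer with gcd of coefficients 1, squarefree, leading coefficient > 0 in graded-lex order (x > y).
3*x^2 - 2*x*y - 3*y^2 - x - 2

(a) deg p = 2. A generic line meets the curve in up to 2 points.
(b) From the axis intercepts and sections: it meets the x-axis at x = 1 (among the integer gridlines); no y-intercept at any integer in the box.
(c) The integer polynomial consistent with all of this is the stated p.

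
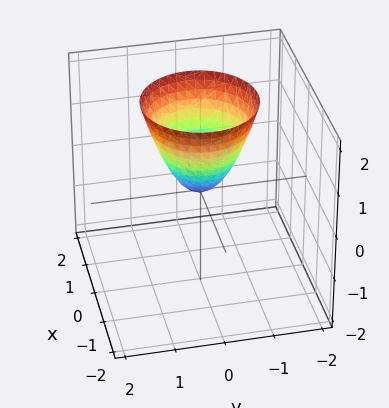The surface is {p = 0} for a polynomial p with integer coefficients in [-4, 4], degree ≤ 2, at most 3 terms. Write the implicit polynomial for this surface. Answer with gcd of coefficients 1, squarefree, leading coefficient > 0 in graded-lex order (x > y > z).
The degree is 2 — a paraboloid; a quadric.
Symmetry: the z-axis is an axis of rotation, so x and y enter only as x² + y².
Checking where it meets the axes: a circular section at z = 1 has radius between 0 and 1; it crosses the x-axis at the gridline x = 0; one y-axis crossing is at y = 0.
Solving for integer coefficients yields p as stated.

3*x^2 + 3*y^2 - 2*z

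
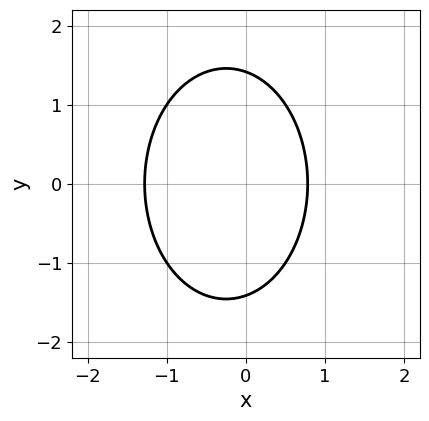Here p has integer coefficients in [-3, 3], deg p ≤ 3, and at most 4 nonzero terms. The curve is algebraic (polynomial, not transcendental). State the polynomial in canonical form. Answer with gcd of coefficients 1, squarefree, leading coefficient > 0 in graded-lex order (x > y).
(a) deg p = 2. No degree-1 curve has this shape.
(b) Symmetries: mirror symmetry y ↦ −y ⇒ only even powers of y.
(c) Together with the visible shape, these determine p as stated.

2*x^2 + y^2 + x - 2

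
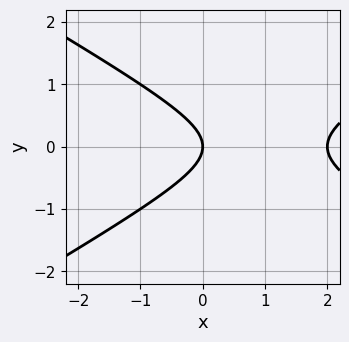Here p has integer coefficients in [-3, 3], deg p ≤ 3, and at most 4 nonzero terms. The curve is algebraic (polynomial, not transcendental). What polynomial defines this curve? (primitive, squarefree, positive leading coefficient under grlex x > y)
x^2 - 3*y^2 - 2*x

1. The degree is 2 — a generic line meets the curve in up to 2 points.
2. Symmetries: mirror symmetry y ↦ −y ⇒ only even powers of y.
3. Checking where it meets the axes: the x-axis gridline crossings are at x ∈ {0, 2}; one y-axis crossing is at y = 0.
4. The integer polynomial consistent with all of this is the stated p.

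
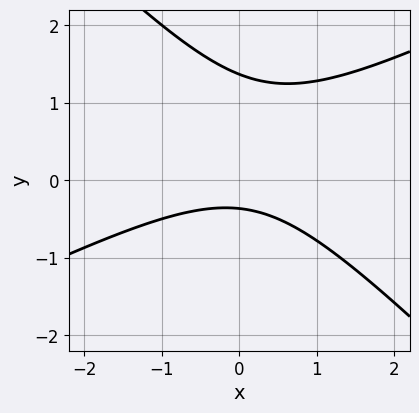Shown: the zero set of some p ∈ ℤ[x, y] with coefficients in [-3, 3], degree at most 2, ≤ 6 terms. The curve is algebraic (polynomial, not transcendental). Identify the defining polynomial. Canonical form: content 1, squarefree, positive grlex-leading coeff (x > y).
x^2 - x*y - 2*y^2 + 2*y + 1

(a) Degree: no degree-1 curve has this shape, so deg p = 2.
(b) Reading off the gridlines: it misses every integer gridline on the x-axis.
(c) These observations pin down the coefficients.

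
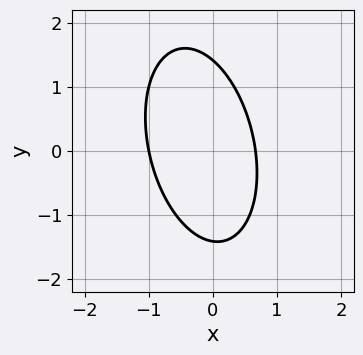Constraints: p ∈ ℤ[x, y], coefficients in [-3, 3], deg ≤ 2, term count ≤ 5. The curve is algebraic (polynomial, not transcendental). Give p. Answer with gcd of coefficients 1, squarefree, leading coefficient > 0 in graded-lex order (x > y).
1. Degree: the shape is more complex than any degree-1 curve, so deg p = 2.
2. From the axis intercepts and sections: it crosses the x-axis at the gridline x = -1.
3. Together with the visible shape, these determine p as stated.

3*x^2 + x*y + y^2 + x - 2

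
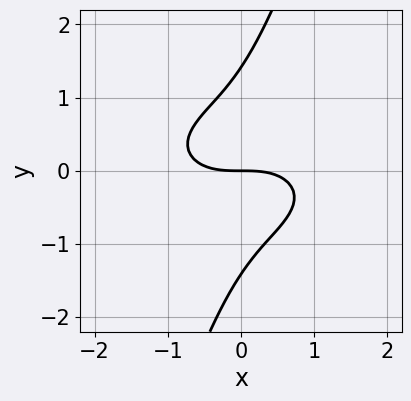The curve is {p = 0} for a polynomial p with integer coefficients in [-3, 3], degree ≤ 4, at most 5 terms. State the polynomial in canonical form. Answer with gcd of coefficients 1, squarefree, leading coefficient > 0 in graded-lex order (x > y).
Degree: no degree-2 curve has this shape, so deg p = 3.
Observable constraints: it meets the x-axis at x = 0 (among the integer gridlines); one y-axis crossing is at y = 0.
Matching integer coefficients to the picture gives p.

x^3 + 3*x*y^2 - y^3 + 2*y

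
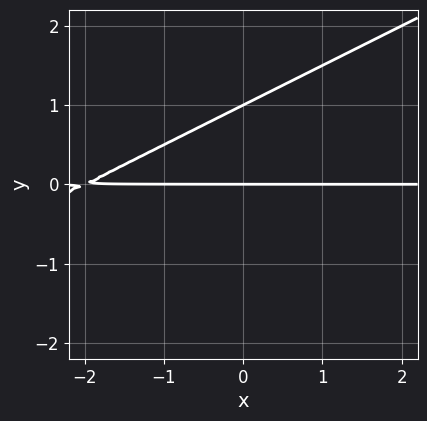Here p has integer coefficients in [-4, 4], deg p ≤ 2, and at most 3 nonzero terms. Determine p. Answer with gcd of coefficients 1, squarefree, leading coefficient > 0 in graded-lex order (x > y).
x*y - 2*y^2 + 2*y

(a) deg p = 2. A generic line meets the curve in up to 2 points.
(b) Observable constraints: every point of the x-axis in the box is on the curve; the y-axis gridline crossings are at y ∈ {0, 1}.
(c) These observations pin down the coefficients.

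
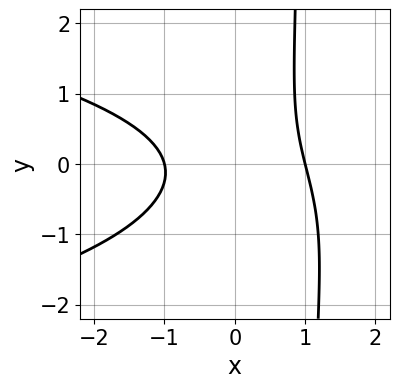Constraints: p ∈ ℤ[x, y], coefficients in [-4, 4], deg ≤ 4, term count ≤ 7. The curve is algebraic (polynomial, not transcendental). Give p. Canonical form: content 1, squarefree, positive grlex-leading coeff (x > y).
(a) deg p = 3. No degree-2 curve has this shape.
(b) From the visible intercepts: it misses every integer gridline on the y-axis; the x-axis gridline crossings are at x ∈ {-1, 1}.
(c) Together with the visible shape, these determine p as stated.

2*x*y^2 + 2*x^2 + x*y - 2*y^2 - 2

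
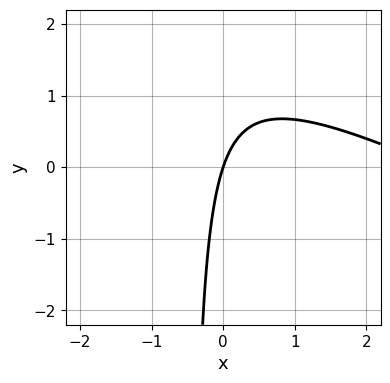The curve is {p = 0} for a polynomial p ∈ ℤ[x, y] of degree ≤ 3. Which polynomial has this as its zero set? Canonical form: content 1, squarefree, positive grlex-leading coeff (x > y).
First, the degree is 2 — a generic line meets the curve in up to 2 points.
Then, against the integer gridlines: one x-axis crossing is at x = 0; it crosses the y-axis at the gridline y = 0.
Finally, the integer polynomial consistent with all of this is the stated p.

x^2 + 2*x*y - 3*x + y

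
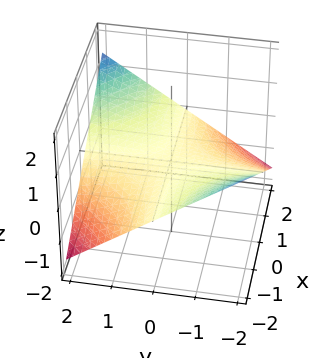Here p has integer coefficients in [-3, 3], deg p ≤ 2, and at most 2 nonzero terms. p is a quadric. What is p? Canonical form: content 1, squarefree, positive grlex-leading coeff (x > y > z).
x*y - 3*z

First, the degree is 2 — a saddle surface; a quadric.
Then, from the axis intercepts and sections: it crosses the z-axis at the gridline z = 0; every point of the x-axis in the box is on the surface.
Finally, solving for integer coefficients yields p as stated. Check: (0, -1, 0) on the y-axis lies on the surface, and p(0, -1, 0) = 0. ✓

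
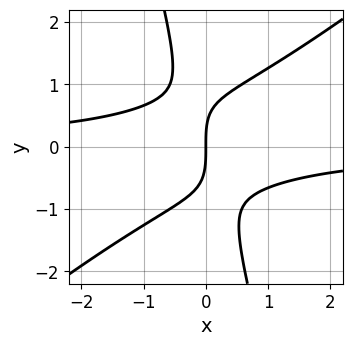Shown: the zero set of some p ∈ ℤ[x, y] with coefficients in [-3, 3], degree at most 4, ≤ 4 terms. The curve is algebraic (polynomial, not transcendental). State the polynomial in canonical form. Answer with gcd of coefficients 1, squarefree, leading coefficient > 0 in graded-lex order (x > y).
(a) Degree: no degree-2 curve has this shape, so deg p = 3.
(b) Checking where it meets the axes: one x-axis crossing is at x = 0; one y-axis crossing is at y = 0.
(c) Solving for integer coefficients yields p as stated.

3*x^2*y - 3*x*y^2 - y^3 + 3*x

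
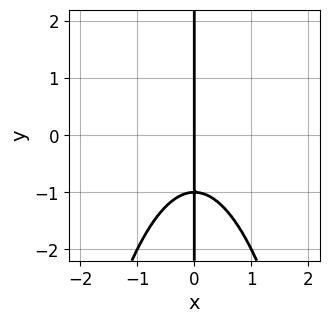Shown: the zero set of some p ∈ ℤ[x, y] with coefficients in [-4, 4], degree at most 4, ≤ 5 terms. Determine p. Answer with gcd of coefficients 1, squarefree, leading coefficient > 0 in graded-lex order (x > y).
First, degree: no degree-2 curve has this shape, so deg p = 3.
Then, checking where it meets the axes: one x-axis crossing is at x = 0; the visible y-axis segment lies entirely on the curve.
Finally, solving for integer coefficients yields p as stated.

x^3 + x*y + x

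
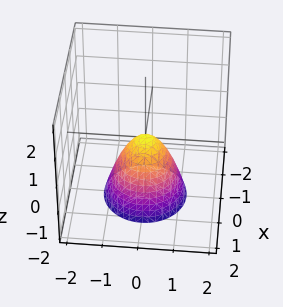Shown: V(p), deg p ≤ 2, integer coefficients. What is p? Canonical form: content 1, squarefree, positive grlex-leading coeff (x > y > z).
(a) Degree: a paraboloid; a quadric, so deg p = 2.
(b) Symmetry: the z-axis is an axis of rotation, so x and y enter only as x² + y².
(c) Observable constraints: one x-axis crossing is at x = 0; it meets the y-axis at y = 0 (among the integer gridlines); a circular section at z = -2 has radius between 1 and 2; it crosses the z-axis at the gridline z = 0.
(d) The integer polynomial consistent with all of this is the stated p.

3*x^2 + 3*y^2 + 2*z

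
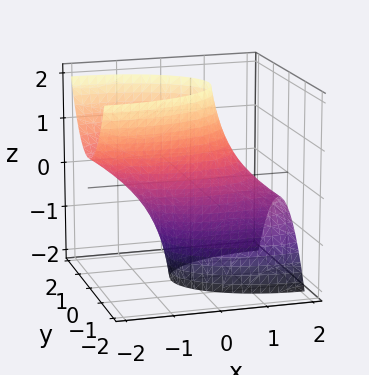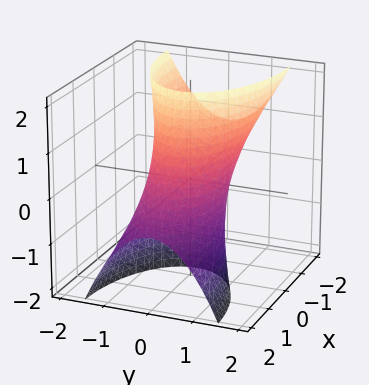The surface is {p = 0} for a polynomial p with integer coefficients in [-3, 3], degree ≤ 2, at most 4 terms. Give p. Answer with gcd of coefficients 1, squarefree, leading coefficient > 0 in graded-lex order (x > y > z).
x^2 + 2*x*z + 3*y^2 - 2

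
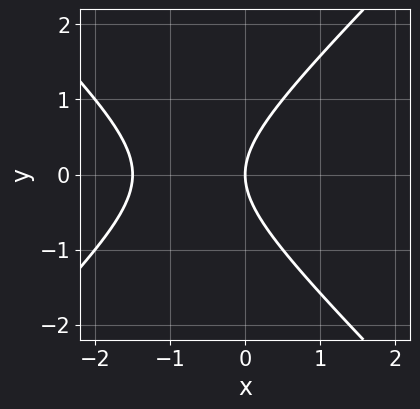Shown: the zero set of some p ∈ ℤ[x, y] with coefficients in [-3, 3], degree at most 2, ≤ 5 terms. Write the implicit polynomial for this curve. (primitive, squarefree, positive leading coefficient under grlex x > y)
(a) Degree: a generic line meets the curve in up to 2 points, so deg p = 2.
(b) Symmetries: it's symmetric under y → −y, forcing even powers of y.
(c) Observable constraints: one x-axis crossing is at x = 0; it meets the y-axis at y = 0 (among the integer gridlines).
(d) Together with the visible shape, these determine p as stated.

2*x^2 - 2*y^2 + 3*x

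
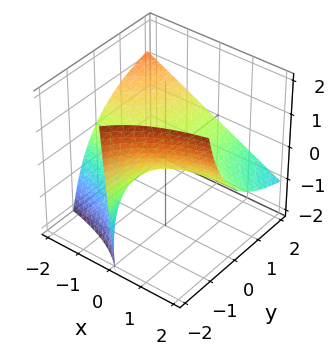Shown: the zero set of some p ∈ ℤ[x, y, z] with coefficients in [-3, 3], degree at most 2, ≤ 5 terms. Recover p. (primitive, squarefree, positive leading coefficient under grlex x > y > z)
deg p = 2. The shape is more complex than any degree-1 surface.
Reading off the gridlines: the visible x-axis segment lies entirely on the surface; it meets the z-axis at z = 0 (among the integer gridlines); every point of the y-axis in the box is on the surface.
Solving for integer coefficients yields p as stated.

x*y + y*z + 2*z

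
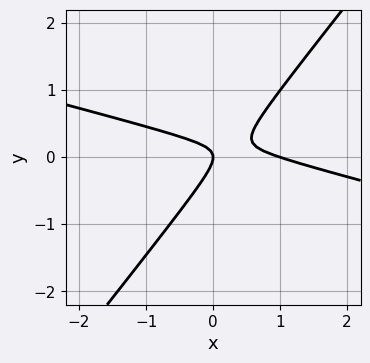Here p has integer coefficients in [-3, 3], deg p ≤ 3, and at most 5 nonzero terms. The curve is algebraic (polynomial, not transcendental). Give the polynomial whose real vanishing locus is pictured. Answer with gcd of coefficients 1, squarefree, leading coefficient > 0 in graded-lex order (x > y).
x^2 + 3*x*y - 3*y^2 - x

The degree is 2 — the shape is more complex than any degree-1 curve.
Against the integer gridlines: among the integer gridlines, it crosses the x-axis at x ∈ {0, 1}; one y-axis crossing is at y = 0.
The integer polynomial consistent with all of this is the stated p.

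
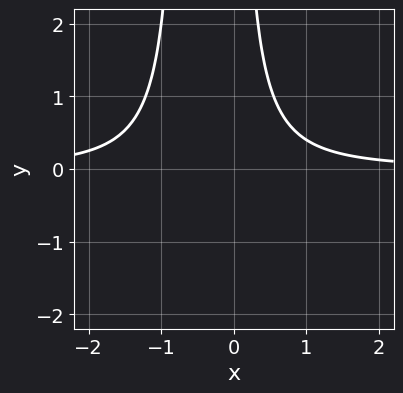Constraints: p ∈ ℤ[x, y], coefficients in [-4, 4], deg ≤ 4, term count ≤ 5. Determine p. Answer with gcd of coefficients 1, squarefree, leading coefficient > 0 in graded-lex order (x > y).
1. deg p = 3. The shape is more complex than any degree-2 curve.
2. Observable constraints: it misses every integer gridline on the x-axis; no y-intercept at any integer in the box.
3. Assembling these constraints gives the stated polynomial.

3*x^2*y + 2*x*y - 2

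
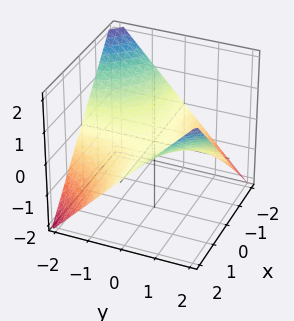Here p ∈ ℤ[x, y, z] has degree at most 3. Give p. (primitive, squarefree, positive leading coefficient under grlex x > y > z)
x*y - 2*z

First, deg p = 2. A saddle surface; a quadric.
Then, from the axis intercepts and sections: every point of the x-axis in the box is on the surface; one z-axis crossing is at z = 0; every point of the y-axis in the box is on the surface.
Finally, fitting integer coefficients to these (and the overall shape) gives p.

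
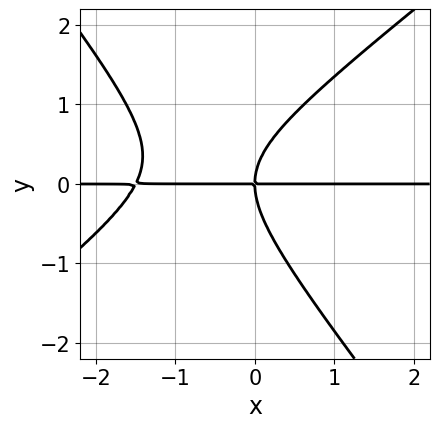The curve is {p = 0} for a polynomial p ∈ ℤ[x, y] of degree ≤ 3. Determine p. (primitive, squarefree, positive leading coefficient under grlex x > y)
The degree is 3 — the shape is more complex than any degree-2 curve.
From the axis intercepts and sections: the visible x-axis segment lies entirely on the curve; one y-axis crossing is at y = 0.
Together with the visible shape, these determine p as stated.

2*x^2*y - x*y^2 - 2*y^3 + 3*x*y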